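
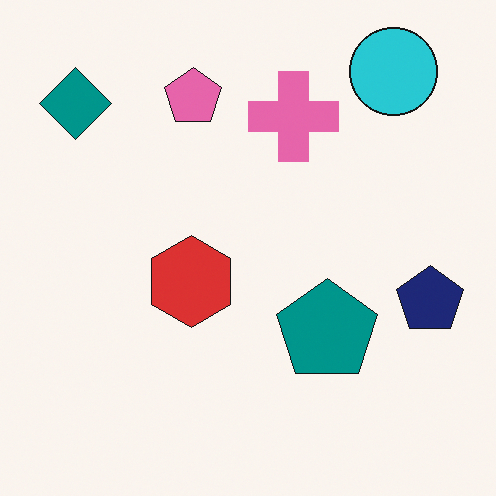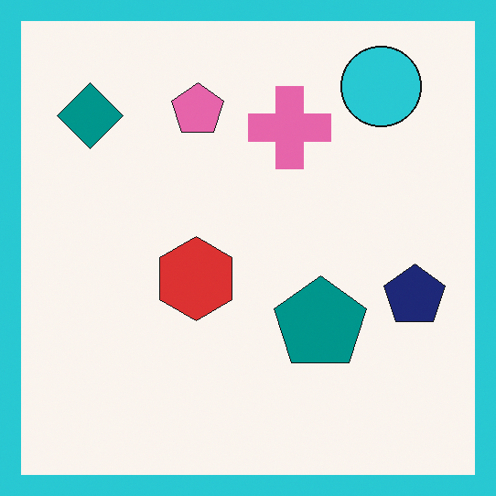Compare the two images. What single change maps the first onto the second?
The transformation is: framed with a cyan border.

A solid cyan frame runs around the edge of the second image, with the content slightly shrunk inside it.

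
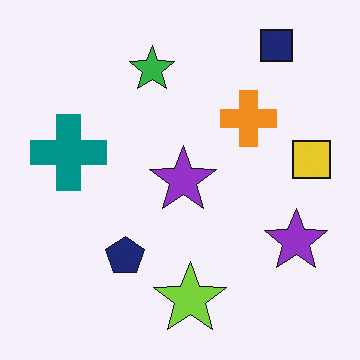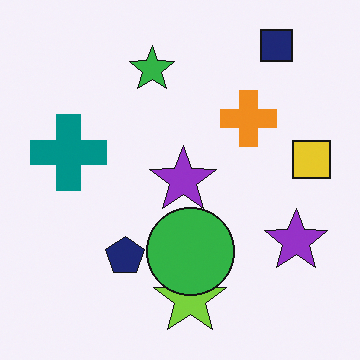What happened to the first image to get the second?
The second image is the first overlaid with an additional green circle.

A green circle appears in the second image that is absent from the first.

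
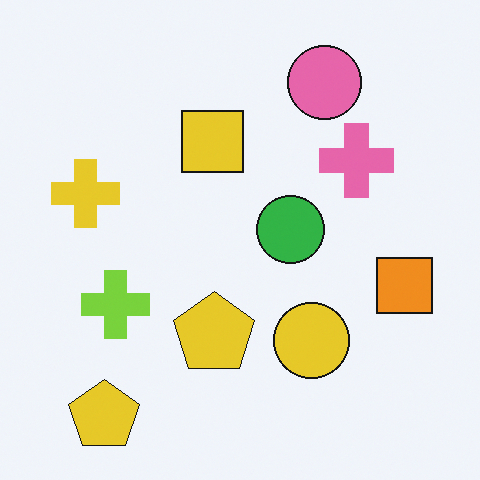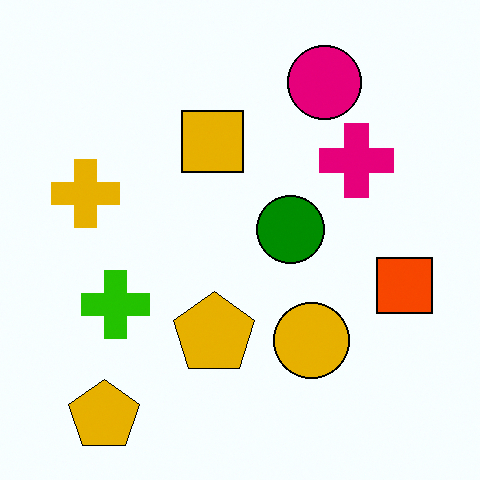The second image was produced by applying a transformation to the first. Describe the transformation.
The image was given much higher contrast.

Tones are pushed away from mid-grey across the whole image — a global contrast change.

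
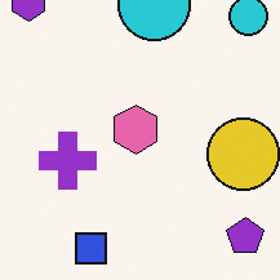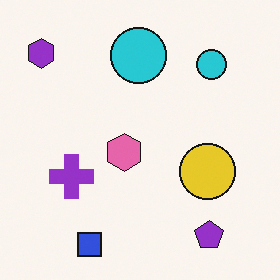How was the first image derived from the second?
The transformation is: cropped to a modestly smaller region and rescaled.

The visible shapes are larger and the field of view is narrower; shapes near the original edges may be partly or wholly outside the frame — a crop-and-rescale.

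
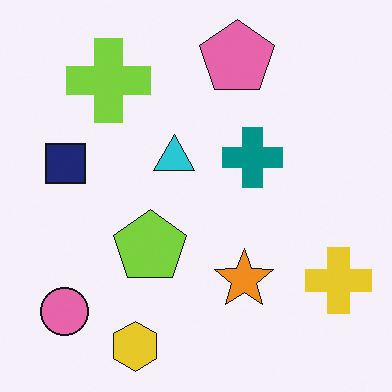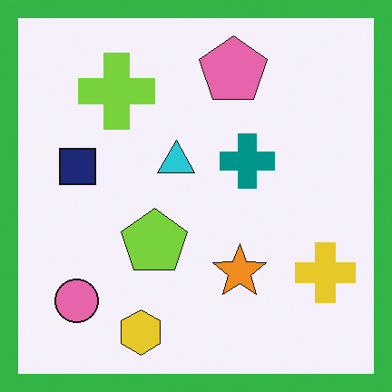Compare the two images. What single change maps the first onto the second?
It was framed with a green border.

A solid green frame runs around the edge of the second image, with the content slightly shrunk inside it.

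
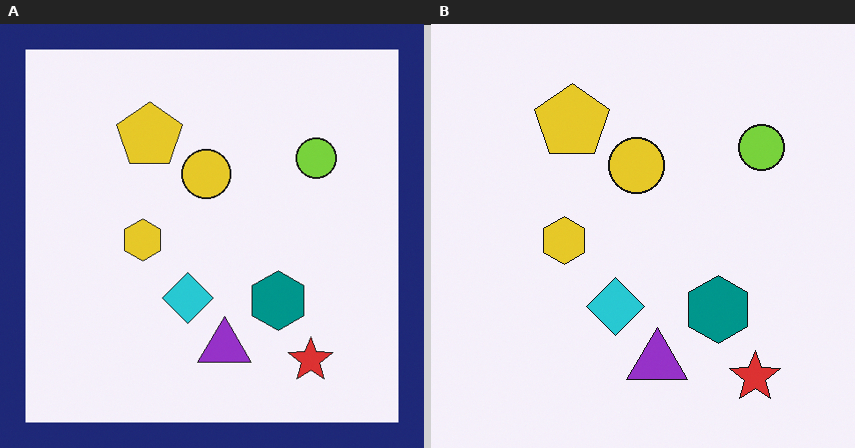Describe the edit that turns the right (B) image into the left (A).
It was framed with a navy border.

A solid navy frame runs around the edge of the left (A) image, with the content slightly shrunk inside it.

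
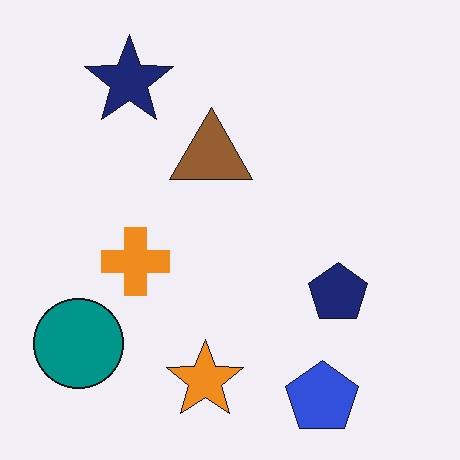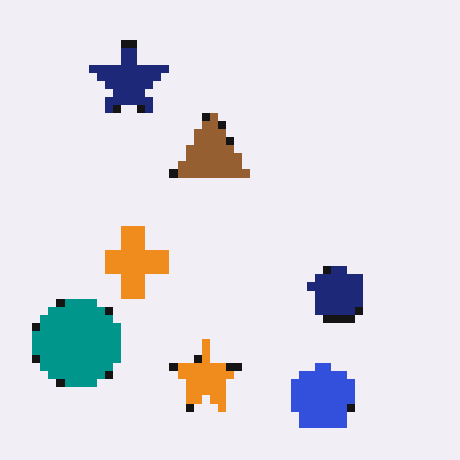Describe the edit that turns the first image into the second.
This is the original image pixelated into visible square blocks.

Shapes are reduced to large square blocks; fine edges and outlines are lost — a downscale-then-upscale (mosaic) effect.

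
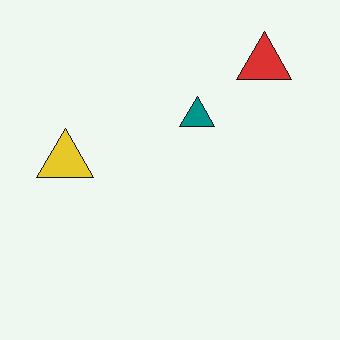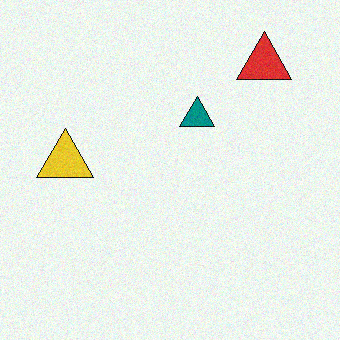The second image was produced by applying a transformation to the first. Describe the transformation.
This is the original image degraded with light additive noise.

Random speckle covers the whole image, including the flat background.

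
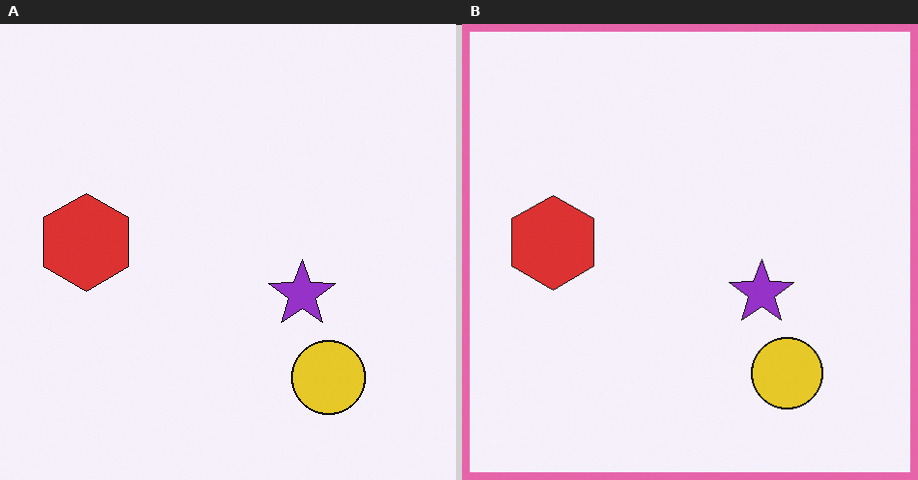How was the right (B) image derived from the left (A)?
The transformation is: framed with a pink border.

A solid pink frame runs around the edge of the right (B) image, with the content slightly shrunk inside it.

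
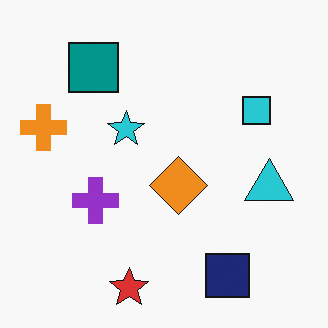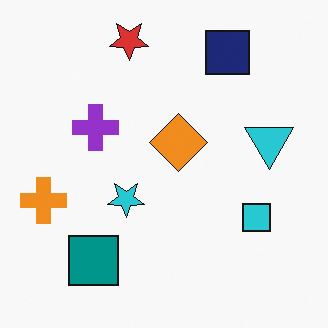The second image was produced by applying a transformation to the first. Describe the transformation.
This is the original image flipped vertically (top ↔ bottom).

The red star is in the bottom of the first image and the top of the second — shapes on opposite sides of the horizontal midline have swapped in a mirror flip.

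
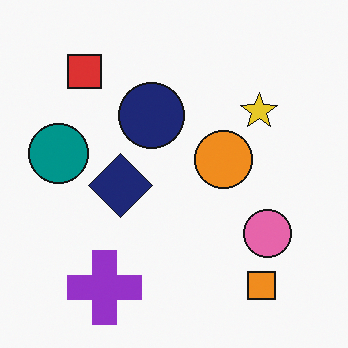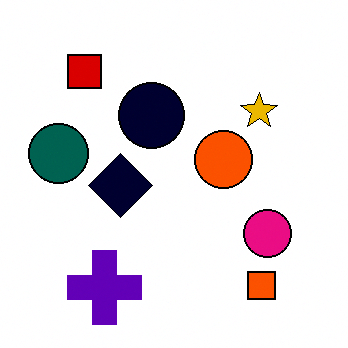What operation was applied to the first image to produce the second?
The transformation is: given much higher contrast.

Tones are pushed away from mid-grey across the whole image — a global contrast change.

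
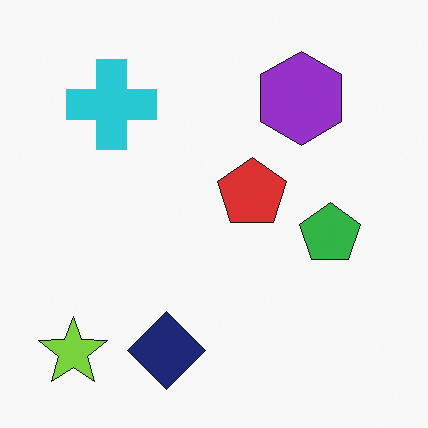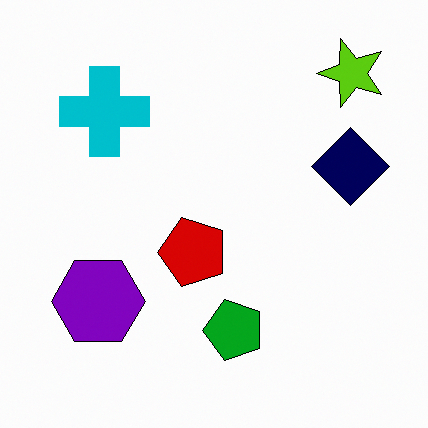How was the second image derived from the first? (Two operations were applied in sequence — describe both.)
The image was transposed (reflected across the top-left ↔ bottom-right diagonal), then given slightly increased contrast.

Shapes have swapped their row and column positions — what was in the top-right is now in the bottom-left — a diagonal reflection. Tones are pushed away from mid-grey across the whole image — a global contrast change.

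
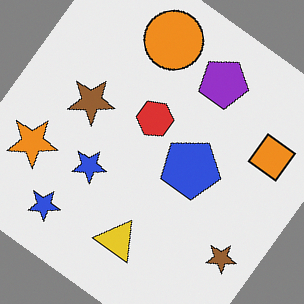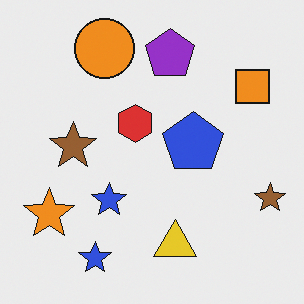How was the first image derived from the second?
Rotated clockwise by a large amount — several tens of degrees.

Every shape is tilted by the same angle and the image corners show triangular fill wedges — a whole-image rotation by a non-right angle.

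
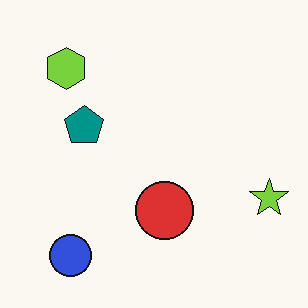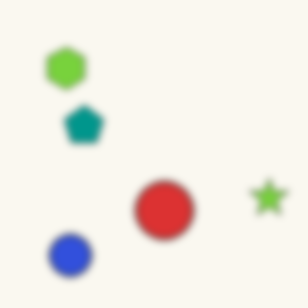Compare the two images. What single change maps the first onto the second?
The second image is the first noticeably gaussian-blurred.

Shape edges and outlines are uniformly softened across the whole image.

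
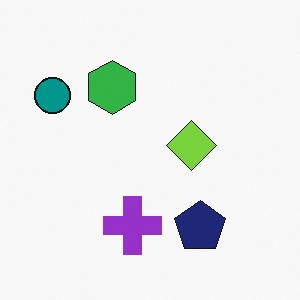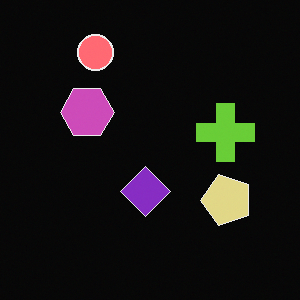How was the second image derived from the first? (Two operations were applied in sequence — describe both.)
Color-inverted (negative), then transposed (reflected across the top-left ↔ bottom-right diagonal).

The light background has become dark and every shape's color is its complement — a photographic negative. Shapes have swapped their row and column positions — what was in the top-right is now in the bottom-left — a diagonal reflection.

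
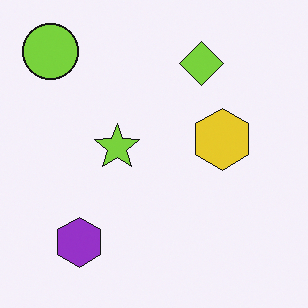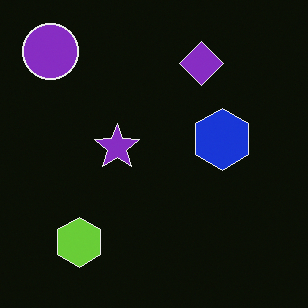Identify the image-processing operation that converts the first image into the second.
The transformation is: color-inverted (negative).

The light background has become dark and every shape's color is its complement — a photographic negative.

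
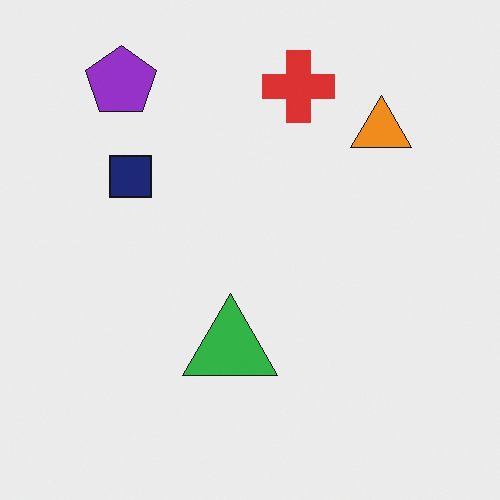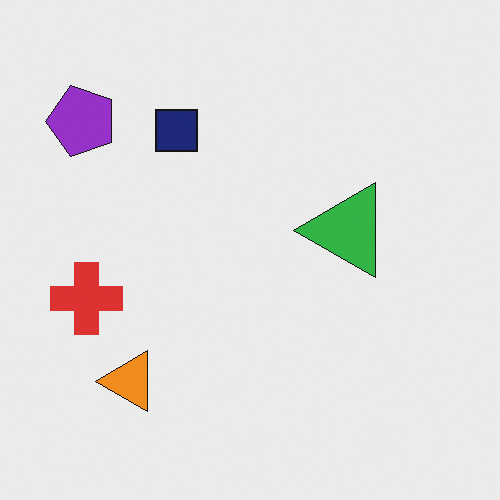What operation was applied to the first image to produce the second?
The image was transposed (reflected across the top-left ↔ bottom-right diagonal).

Shapes have swapped their row and column positions — what was in the top-right is now in the bottom-left — a diagonal reflection.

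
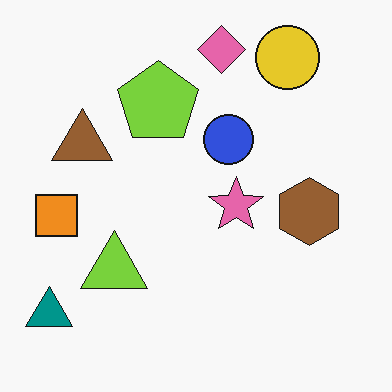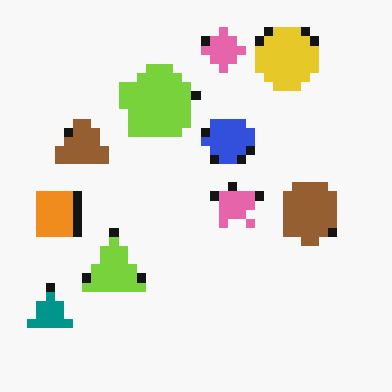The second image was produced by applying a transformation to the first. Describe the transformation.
Coarsely pixelated.

Shapes are reduced to large square blocks; fine edges and outlines are lost — a downscale-then-upscale (mosaic) effect.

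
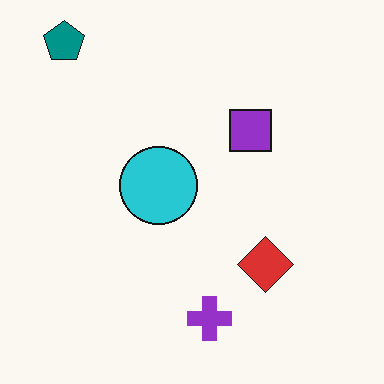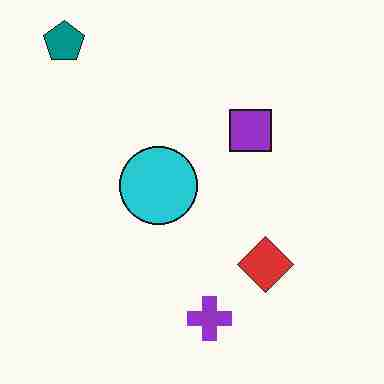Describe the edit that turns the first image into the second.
The second image is the first heavily JPEG-compressed with obvious blocking artifacts.

Blocky 8×8 compression artifacts appear around shape edges and the flat background shows ringing — characteristic JPEG degradation.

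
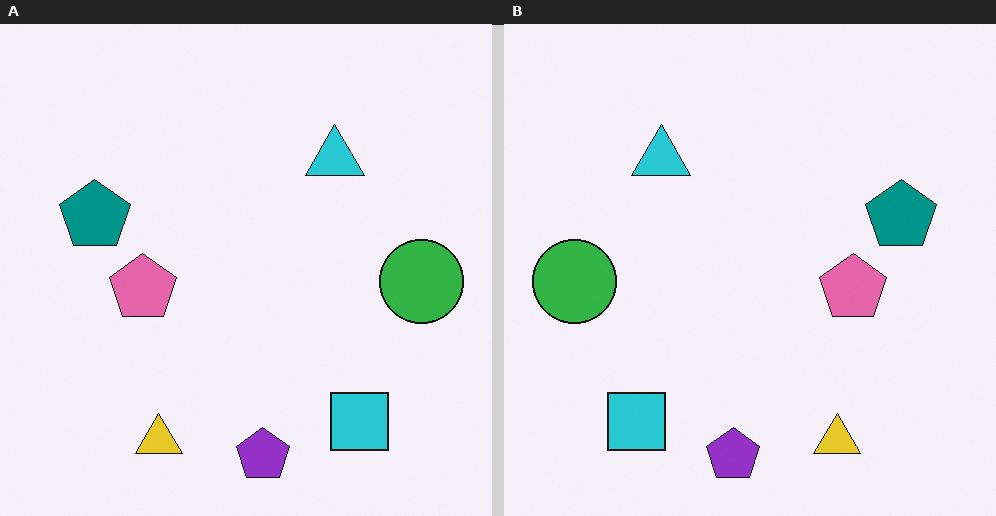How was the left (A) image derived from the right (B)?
Flipped horizontally (left ↔ right).

The green circle is in the left of the right (B) image and the right of the left (A) — shapes on opposite sides of the vertical midline have swapped in a mirror flip.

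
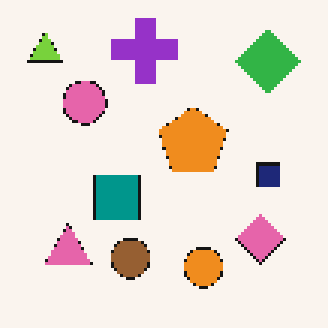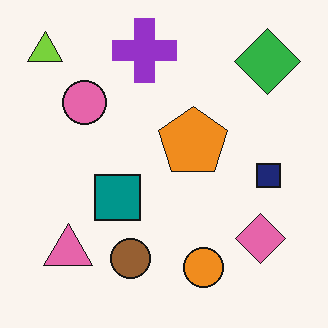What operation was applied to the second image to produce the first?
The first image is the second lightly pixelated (a mild mosaic effect).

Shapes are reduced to large square blocks; fine edges and outlines are lost — a downscale-then-upscale (mosaic) effect.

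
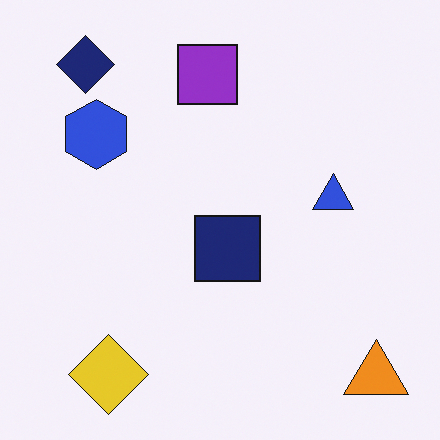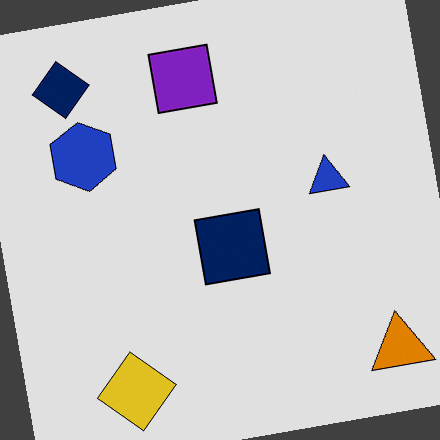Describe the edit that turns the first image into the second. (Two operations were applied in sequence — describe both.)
The transformation is: rotated counter-clockwise by a small amount, then posterized to a reduced palette.

Every shape is tilted by the same angle and the image corners show triangular fill wedges — a whole-image rotation by a non-right angle. Each flat color has snapped to a coarser quantized level — most visibly, the near-white background has dropped to a flat grey.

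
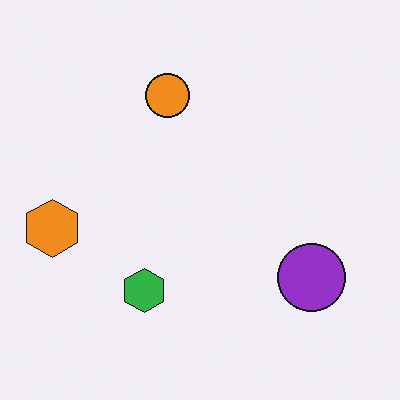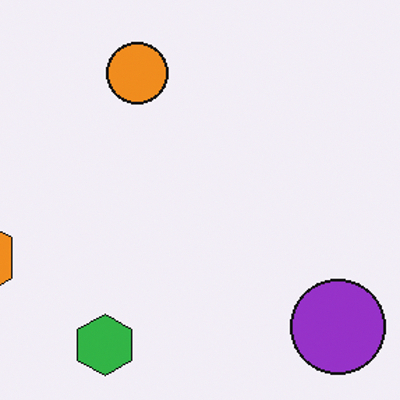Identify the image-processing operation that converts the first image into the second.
It was cropped to a modestly smaller region and rescaled.

The visible shapes are larger and the field of view is narrower; shapes near the original edges may be partly or wholly outside the frame — a crop-and-rescale.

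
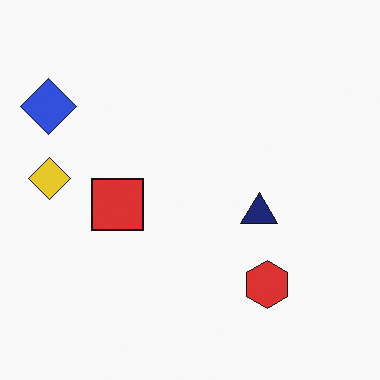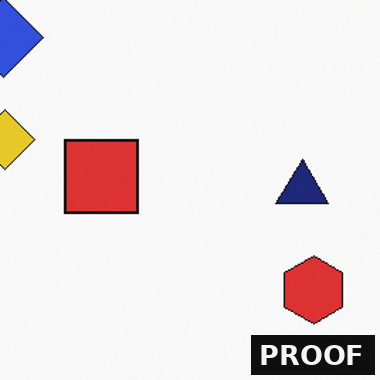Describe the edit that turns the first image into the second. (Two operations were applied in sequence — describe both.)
It was cropped slightly and scaled back up, then watermarked with the text "PROOF" in the lower-right corner.

The visible shapes are larger and the field of view is narrower; shapes near the original edges may be partly or wholly outside the frame — a crop-and-rescale. A dark label reading "PROOF" appears in the lower-right corner.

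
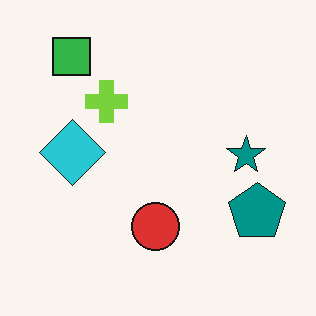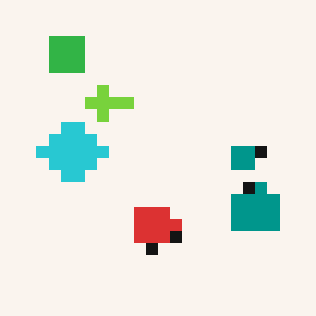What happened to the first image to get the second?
The image was coarsely pixelated.

Shapes are reduced to large square blocks; fine edges and outlines are lost — a downscale-then-upscale (mosaic) effect.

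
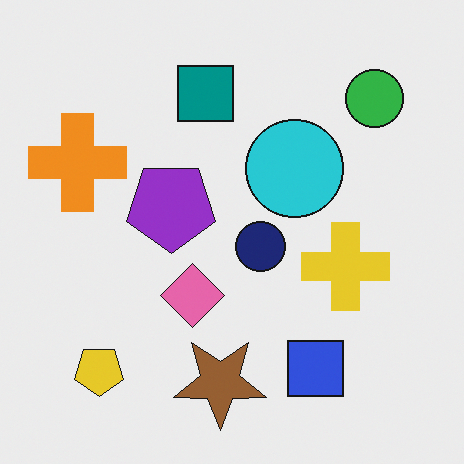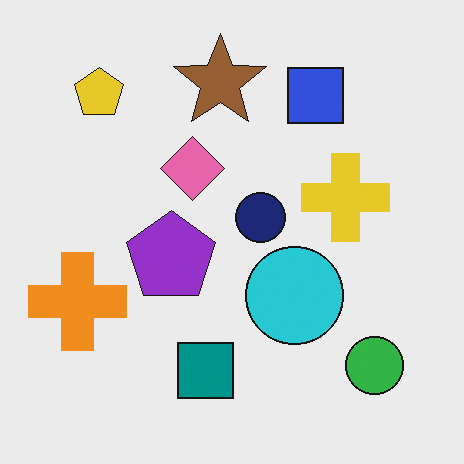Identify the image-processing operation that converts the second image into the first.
The first image is the second flipped vertically (top ↔ bottom).

The brown star is in the top of the second image and the bottom of the first — shapes on opposite sides of the horizontal midline have swapped in a mirror flip.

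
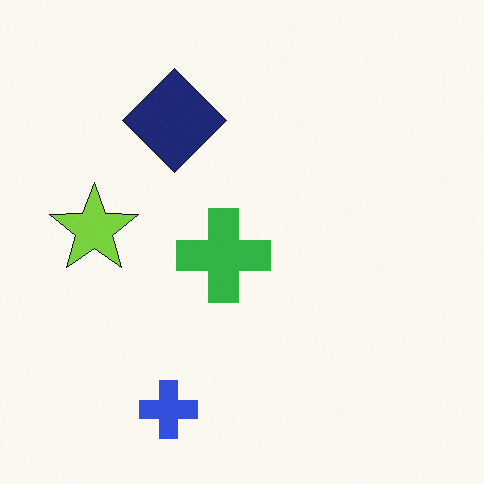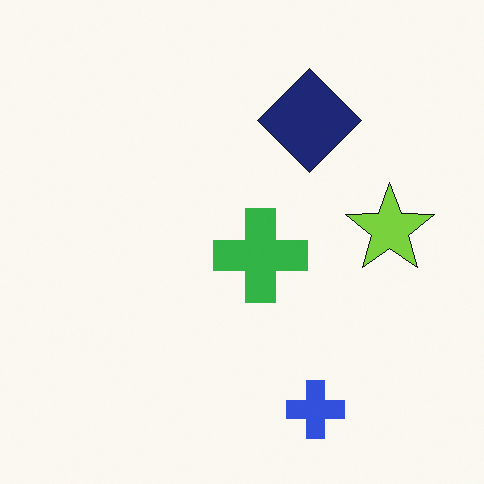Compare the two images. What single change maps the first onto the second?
The image was flipped horizontally (left ↔ right).

The lime star is in the left of the first image and the right of the second — shapes on opposite sides of the vertical midline have swapped in a mirror flip.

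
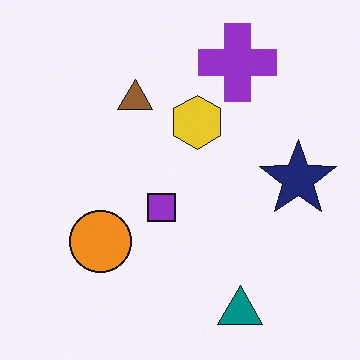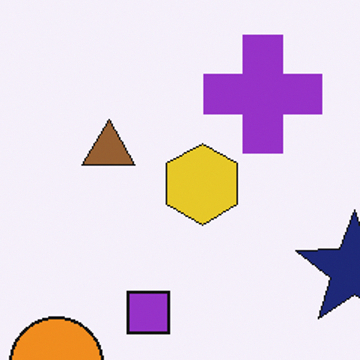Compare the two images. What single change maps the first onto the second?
The second image is the first cropped to a modestly smaller region and rescaled.

The visible shapes are larger and the field of view is narrower; shapes near the original edges may be partly or wholly outside the frame — a crop-and-rescale.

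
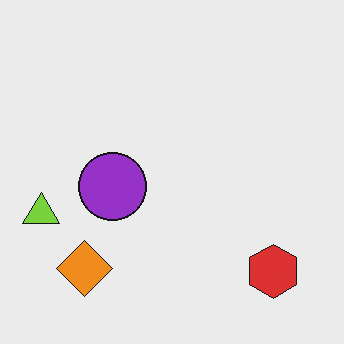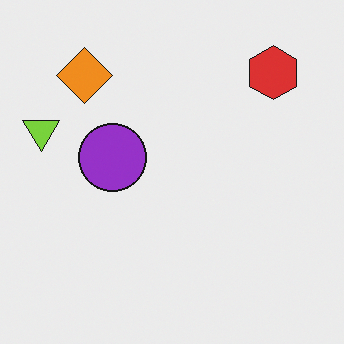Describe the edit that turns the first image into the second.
The transformation is: flipped vertically (top ↔ bottom).

The red hexagon is in the bottom-right of the first image and the top-right of the second — shapes on opposite sides of the horizontal midline have swapped in a mirror flip.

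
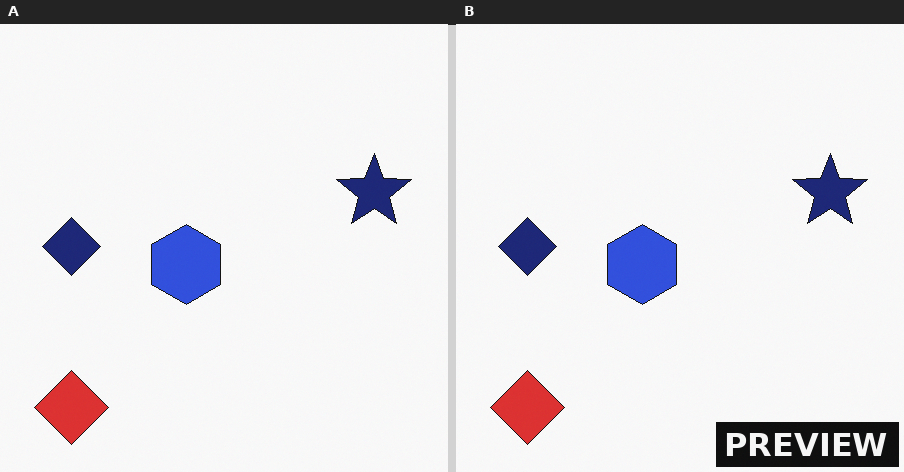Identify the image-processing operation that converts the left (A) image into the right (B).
The image was watermarked with the text "PREVIEW" in the lower-right corner.

A dark label reading "PREVIEW" appears in the lower-right corner.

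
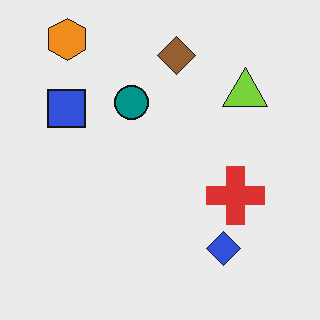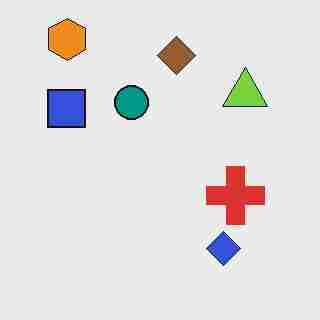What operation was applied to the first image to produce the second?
The image was degraded with heavy JPEG compression.

Blocky 8×8 compression artifacts appear around shape edges and the flat background shows ringing — characteristic JPEG degradation.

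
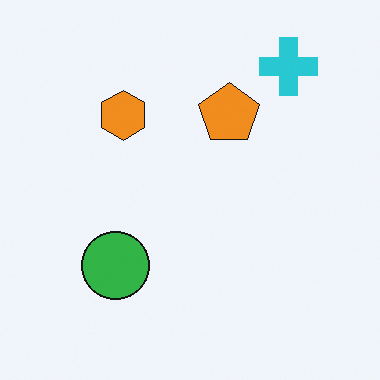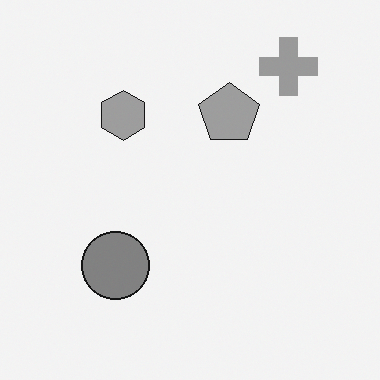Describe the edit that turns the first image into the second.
The second image is the first converted to grayscale.

All color is removed — every shape is now a shade of grey.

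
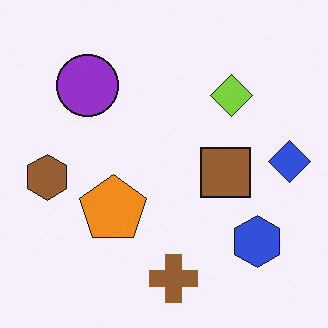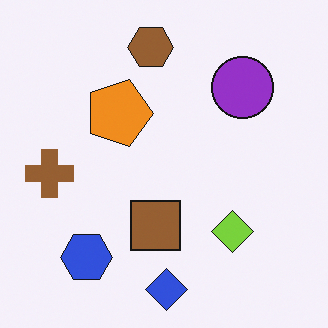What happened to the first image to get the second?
This is the original image rotated 90° clockwise.

The blue diamond sits in the right of the first image and the bottom of the second — consistent with a whole-image 90° clockwise rotation.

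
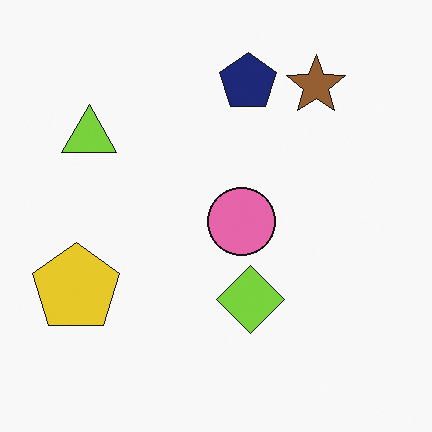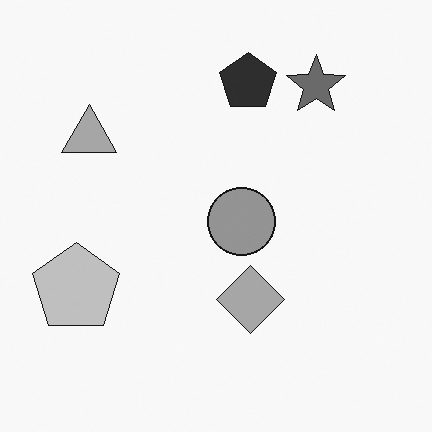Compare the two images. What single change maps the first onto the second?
The image was converted to grayscale.

All color is removed — every shape is now a shade of grey.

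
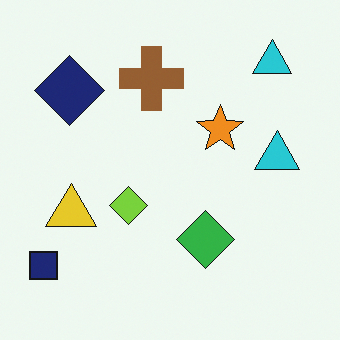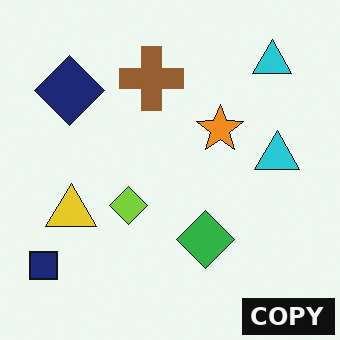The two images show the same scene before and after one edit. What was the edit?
This is the original image watermarked with the text "COPY" in the lower-right corner.

A dark label reading "COPY" appears in the lower-right corner.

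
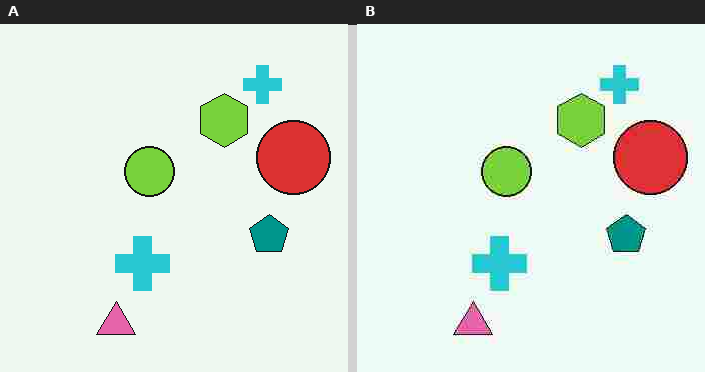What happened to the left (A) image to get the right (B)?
It was heavily JPEG-compressed with obvious blocking artifacts.

Blocky 8×8 compression artifacts appear around shape edges and the flat background shows ringing — characteristic JPEG degradation.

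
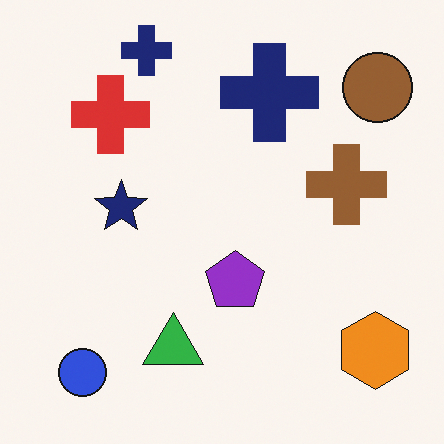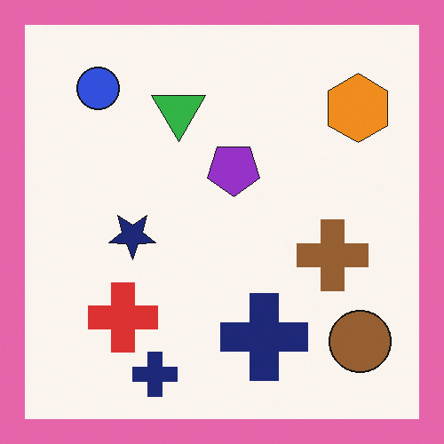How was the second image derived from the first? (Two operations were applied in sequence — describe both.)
The image was flipped vertically (top ↔ bottom), then framed with a pink border.

The blue circle is in the bottom-left of the first image and the top-left of the second — shapes on opposite sides of the horizontal midline have swapped in a mirror flip. A solid pink frame runs around the edge of the second image, with the content slightly shrunk inside it.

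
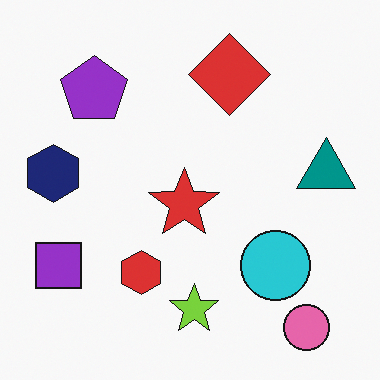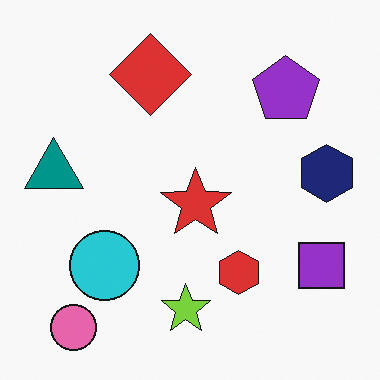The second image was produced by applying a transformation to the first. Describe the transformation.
It was flipped horizontally (left ↔ right).

The navy hexagon is in the left of the first image and the right of the second — shapes on opposite sides of the vertical midline have swapped in a mirror flip.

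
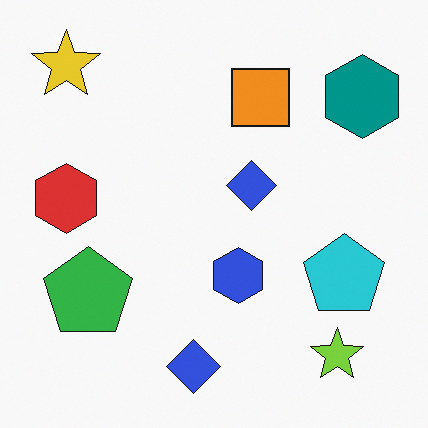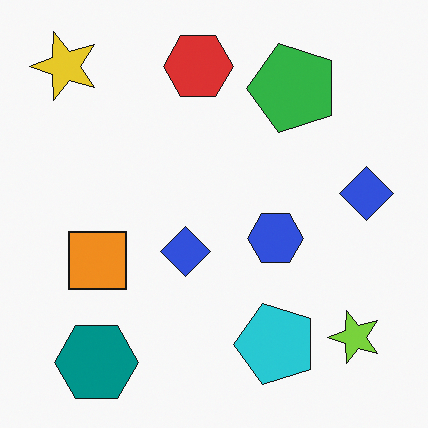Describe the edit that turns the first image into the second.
The second image is the first transposed (reflected across the top-left ↔ bottom-right diagonal).

Shapes have swapped their row and column positions — what was in the top-right is now in the bottom-left — a diagonal reflection.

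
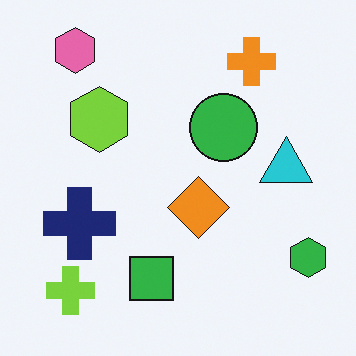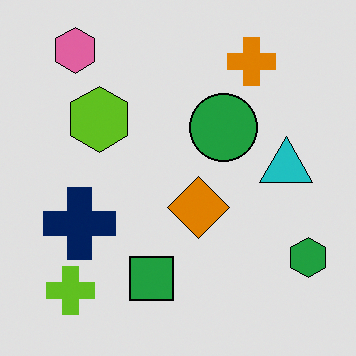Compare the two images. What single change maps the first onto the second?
Moderately posterized.

Each flat color has snapped to a coarser quantized level — most visibly, the near-white background has dropped to a flat grey.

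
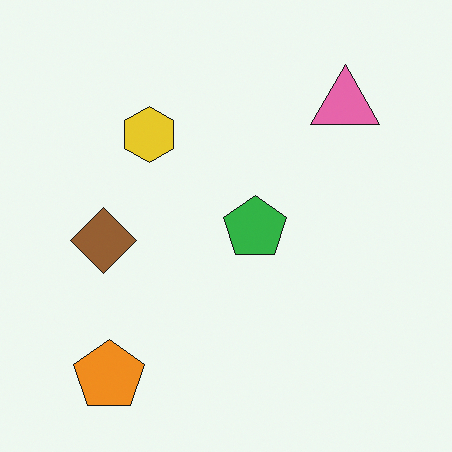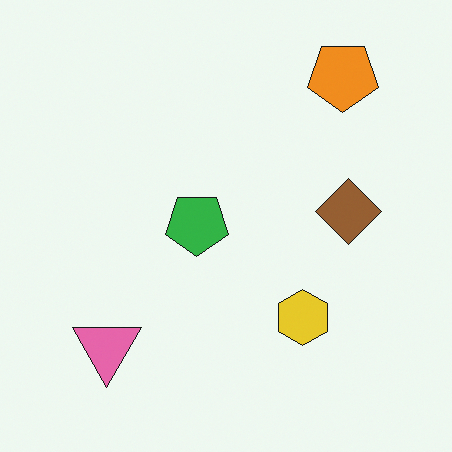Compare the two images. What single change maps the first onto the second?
The transformation is: rotated 180°.

The orange pentagon sits in the bottom-left of the first image and the top-right of the second — consistent with a whole-image 180° rotation.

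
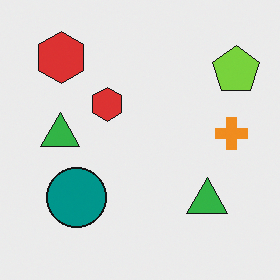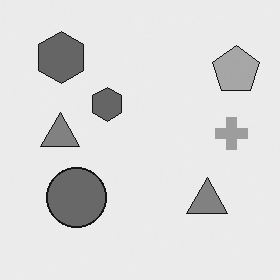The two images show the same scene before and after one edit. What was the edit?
The transformation is: converted to grayscale.

All color is removed — every shape is now a shade of grey.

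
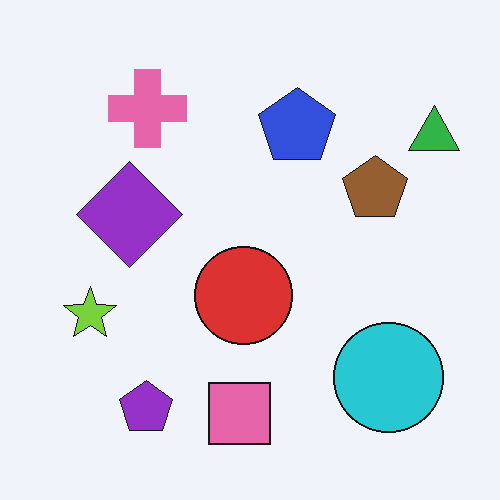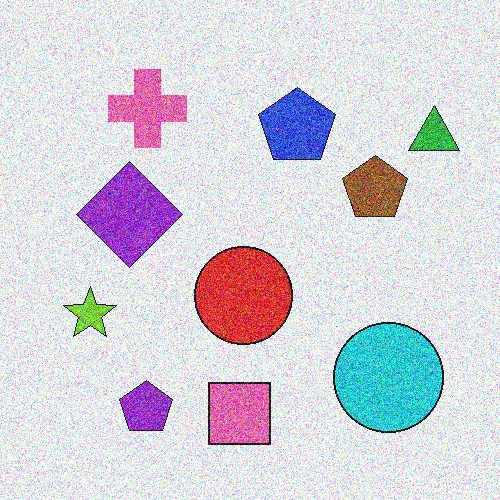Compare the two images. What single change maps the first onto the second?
The image was degraded with heavy additive noise.

Random speckle covers the whole image, including the flat background.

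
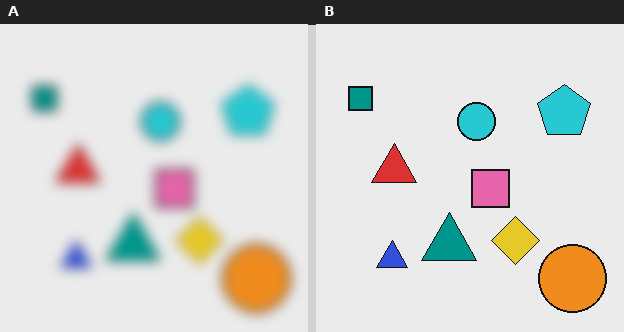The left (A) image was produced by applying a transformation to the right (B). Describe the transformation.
Strongly gaussian-blurred.

Shape edges and outlines are uniformly softened across the whole image.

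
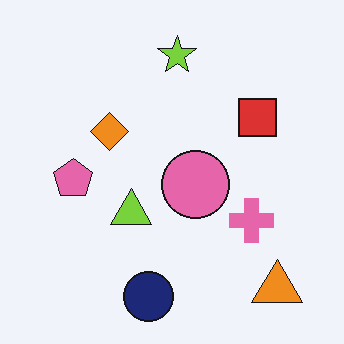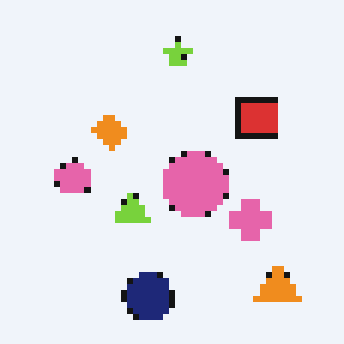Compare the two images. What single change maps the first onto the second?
It was moderately pixelated.

Shapes are reduced to large square blocks; fine edges and outlines are lost — a downscale-then-upscale (mosaic) effect.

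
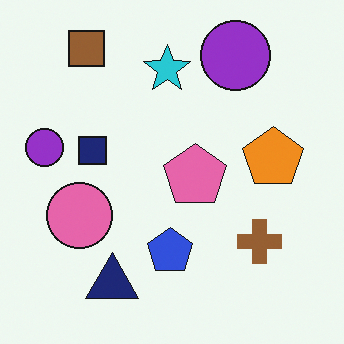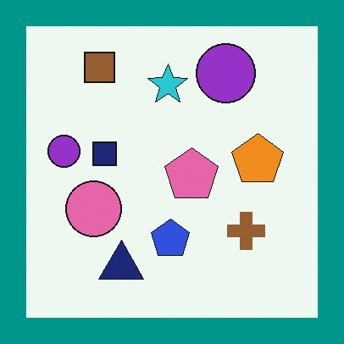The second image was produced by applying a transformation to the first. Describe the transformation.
Framed with a teal border.

A solid teal frame runs around the edge of the second image, with the content slightly shrunk inside it.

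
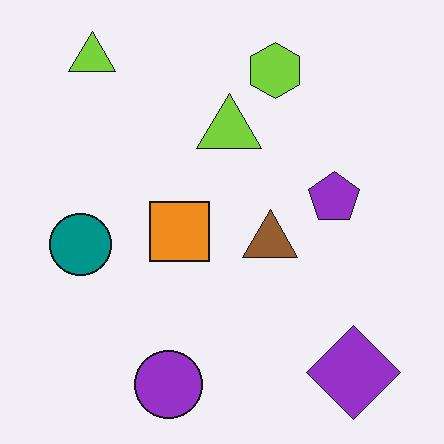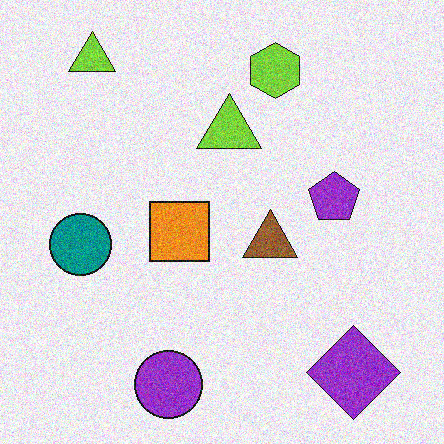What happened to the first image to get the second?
It was degraded with moderate additive noise.

Random speckle covers the whole image, including the flat background.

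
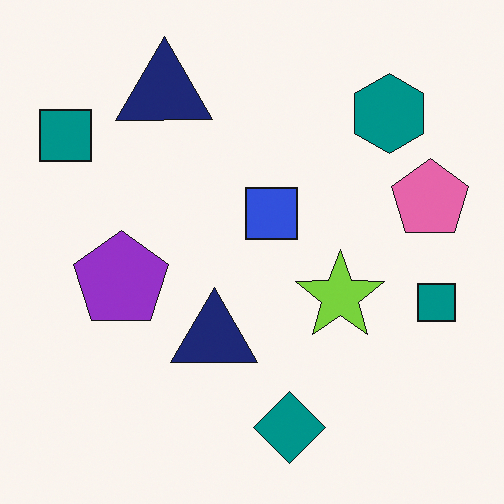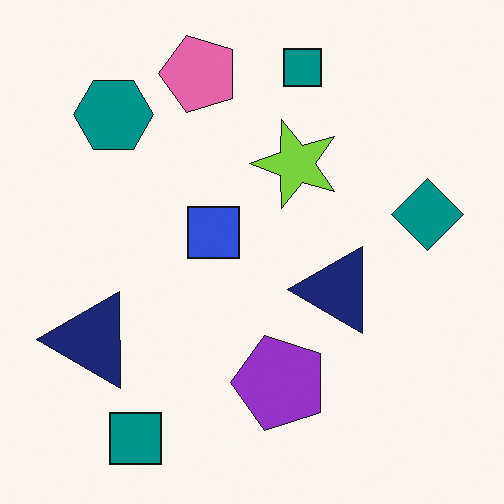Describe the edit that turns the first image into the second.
The second image is the first rotated 90° counter-clockwise.

The teal hexagon sits in the top-right of the first image and the top-left of the second — consistent with a whole-image 90° counter-clockwise rotation.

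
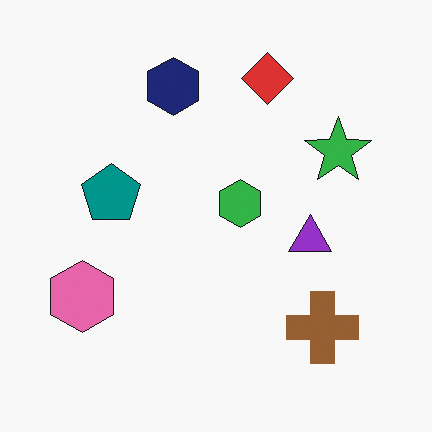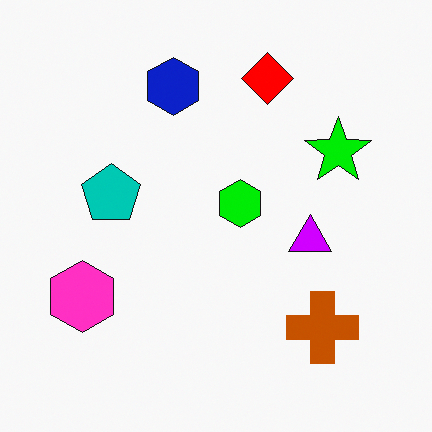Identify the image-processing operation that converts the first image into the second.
The image was made much more vivid (saturation change).

All colors are more vivid — a global saturation change.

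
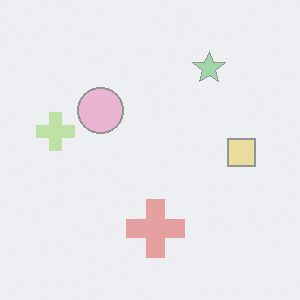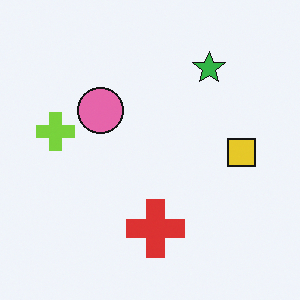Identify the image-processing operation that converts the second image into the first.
The transformation is: given much lower contrast.

Tones are pushed toward mid-grey across the whole image — a global contrast change.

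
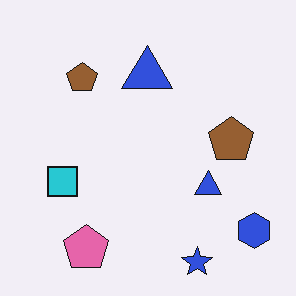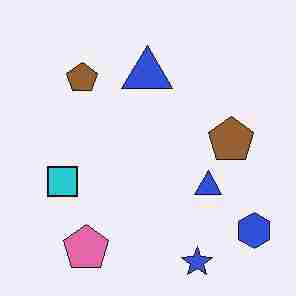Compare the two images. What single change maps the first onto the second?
The second image is the first degraded with heavy JPEG compression.

Blocky 8×8 compression artifacts appear around shape edges and the flat background shows ringing — characteristic JPEG degradation.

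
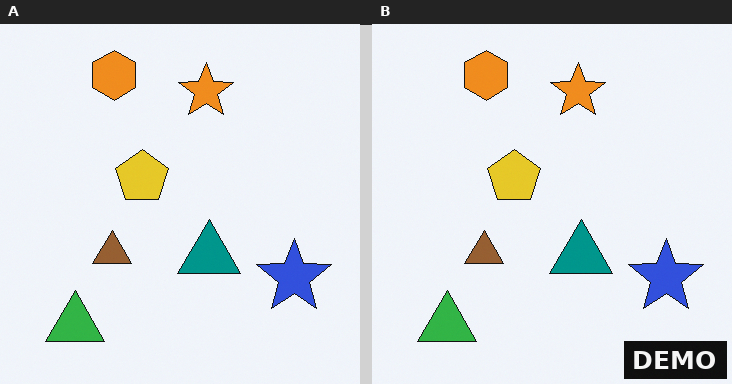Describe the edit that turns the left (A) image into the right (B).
Watermarked with the text "DEMO" in the lower-right corner.

A dark label reading "DEMO" appears in the lower-right corner.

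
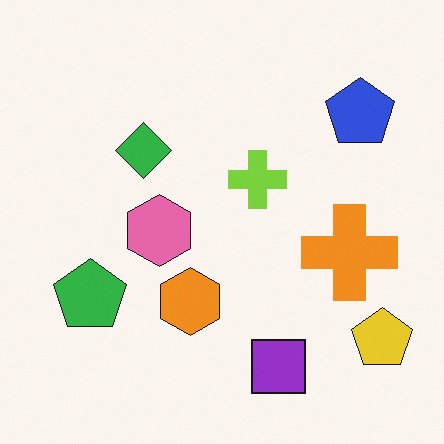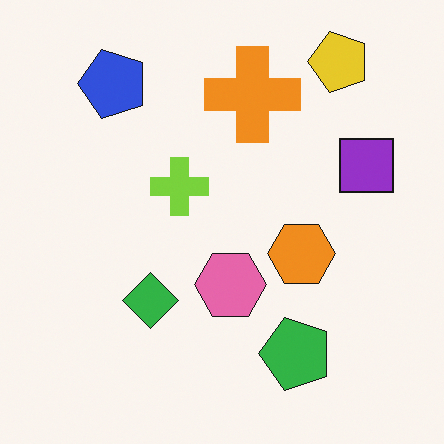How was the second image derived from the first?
The transformation is: rotated 90° counter-clockwise.

The yellow pentagon sits in the bottom-right of the first image and the top-right of the second — consistent with a whole-image 90° counter-clockwise rotation.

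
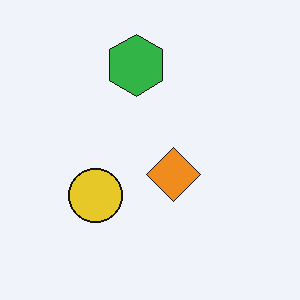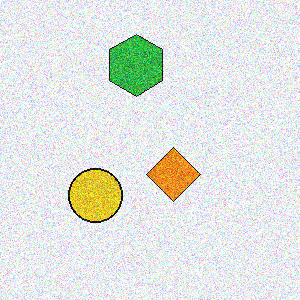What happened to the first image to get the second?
The transformation is: degraded with heavy additive noise.

Random speckle covers the whole image, including the flat background.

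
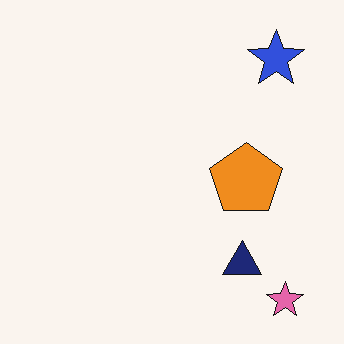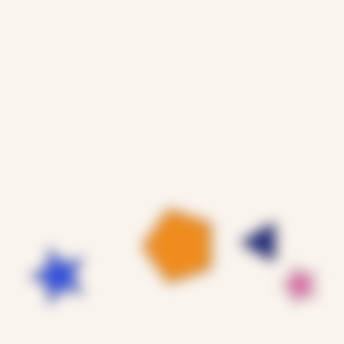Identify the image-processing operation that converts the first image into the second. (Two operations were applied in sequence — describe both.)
Heavily blurred, then transposed (reflected across the top-left ↔ bottom-right diagonal).

Shape edges and outlines are uniformly softened across the whole image. Shapes have swapped their row and column positions — what was in the top-right is now in the bottom-left — a diagonal reflection.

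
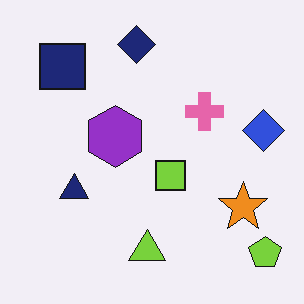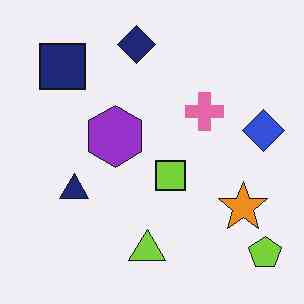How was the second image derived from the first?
The transformation is: given moderate JPEG compression.

Blocky 8×8 compression artifacts appear around shape edges and the flat background shows ringing — characteristic JPEG degradation.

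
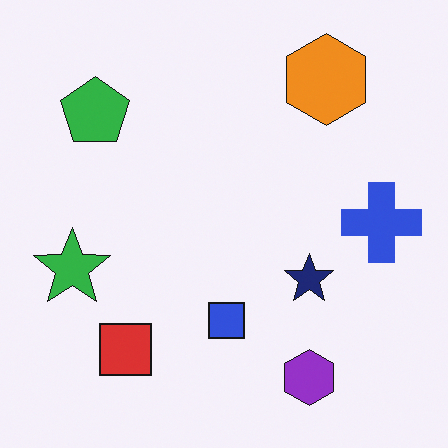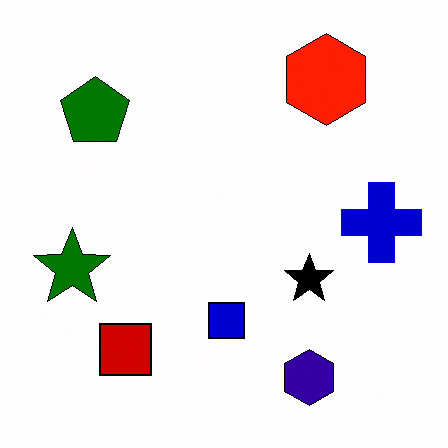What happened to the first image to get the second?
It was boosted in contrast.

Tones are pushed away from mid-grey across the whole image — a global contrast change.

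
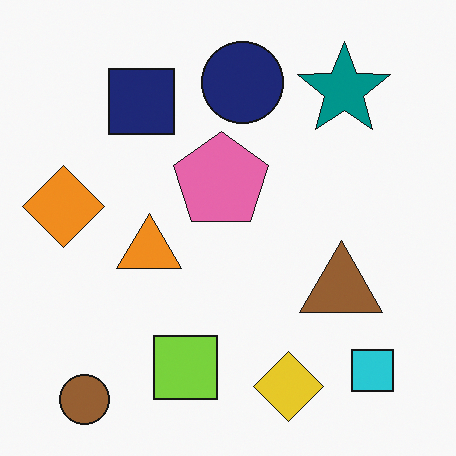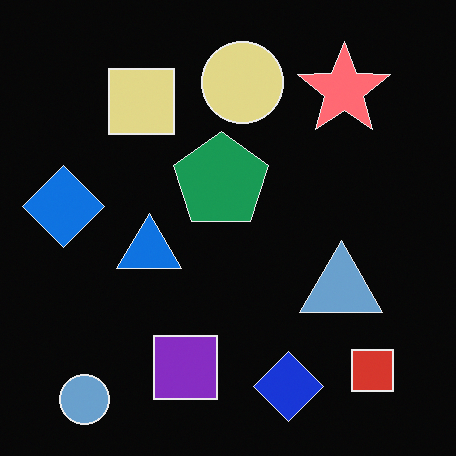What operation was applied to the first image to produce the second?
Color-inverted (negative).

The light background has become dark and every shape's color is its complement — a photographic negative.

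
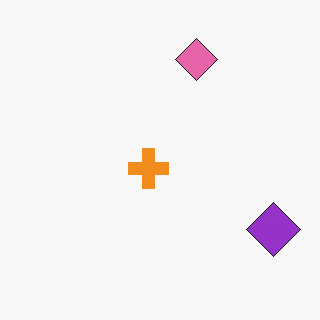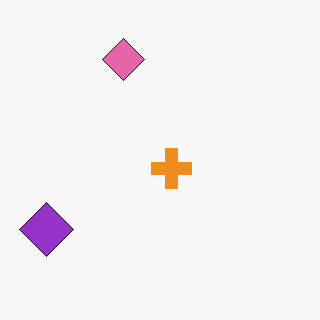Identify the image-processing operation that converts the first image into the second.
Flipped horizontally (left ↔ right).

The purple diamond is in the bottom-right of the first image and the bottom-left of the second — shapes on opposite sides of the vertical midline have swapped in a mirror flip.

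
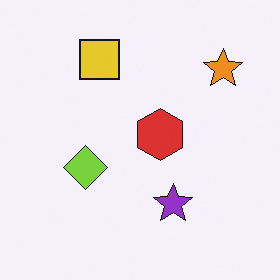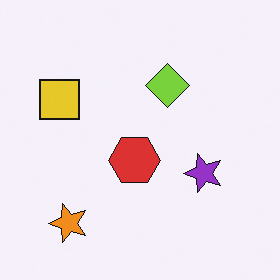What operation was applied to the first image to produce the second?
This is the original image transposed (reflected across the top-left ↔ bottom-right diagonal).

Shapes have swapped their row and column positions — what was in the top-right is now in the bottom-left — a diagonal reflection.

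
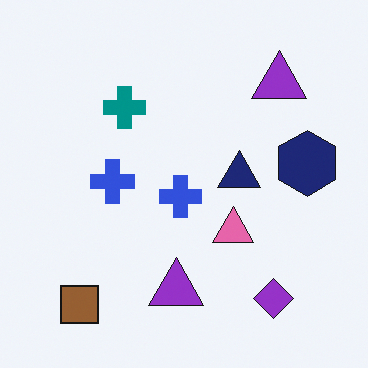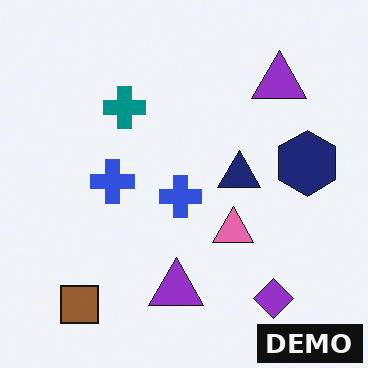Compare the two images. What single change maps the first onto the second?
The image was watermarked with the text "DEMO" in the lower-right corner.

A dark label reading "DEMO" appears in the lower-right corner.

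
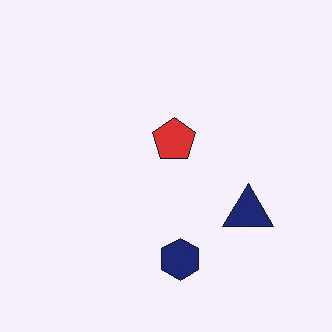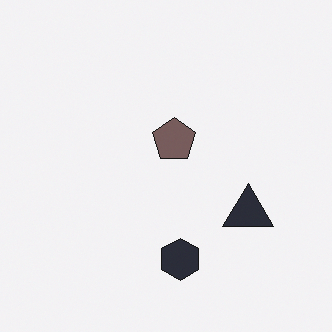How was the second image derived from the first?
It was heavily desaturated.

All colors are more muted and greyish — a global saturation change.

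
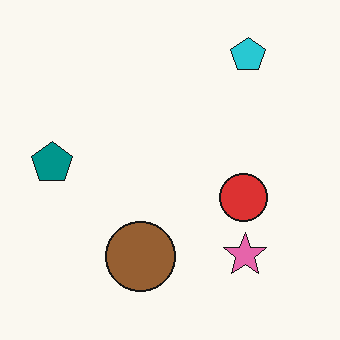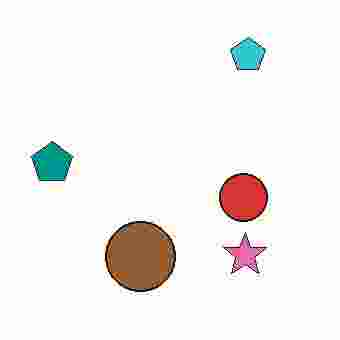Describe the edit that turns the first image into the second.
Degraded with heavy JPEG compression.

Blocky 8×8 compression artifacts appear around shape edges and the flat background shows ringing — characteristic JPEG degradation.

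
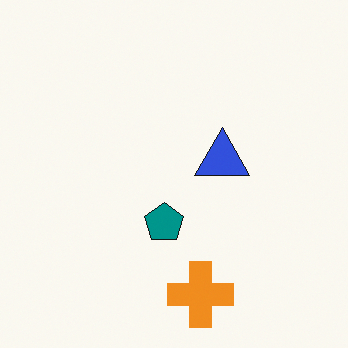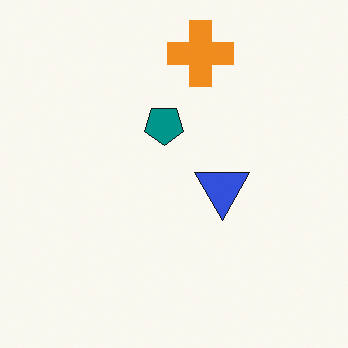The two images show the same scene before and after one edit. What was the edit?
It was flipped vertically (top ↔ bottom).

The orange cross is in the bottom of the first image and the top of the second — shapes on opposite sides of the horizontal midline have swapped in a mirror flip.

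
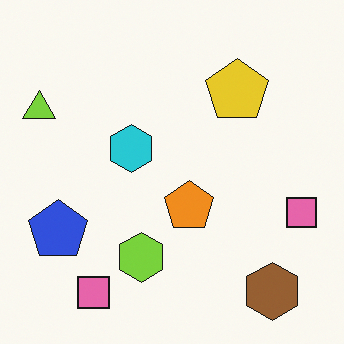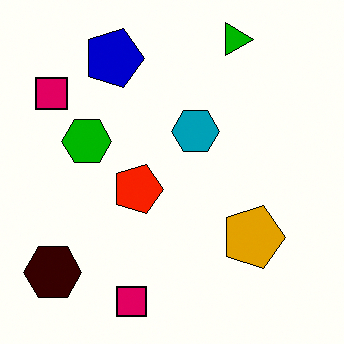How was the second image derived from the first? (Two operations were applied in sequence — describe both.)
Boosted in contrast, then rotated 90° clockwise.

Tones are pushed away from mid-grey across the whole image — a global contrast change. The brown hexagon sits in the bottom-right of the first image and the bottom-left of the second — consistent with a whole-image 90° clockwise rotation.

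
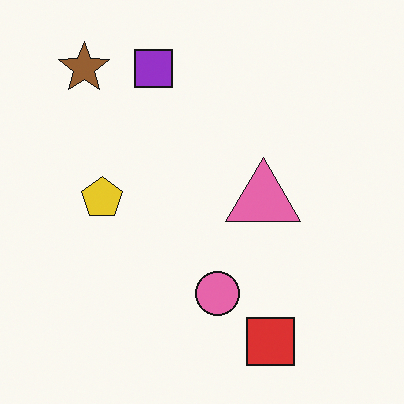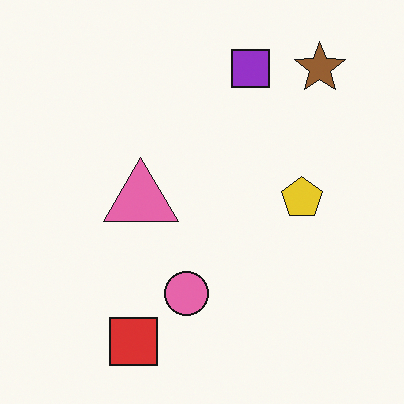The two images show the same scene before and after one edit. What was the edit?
The second image is the first flipped horizontally (left ↔ right).

The brown star is in the top-left of the first image and the top-right of the second — shapes on opposite sides of the vertical midline have swapped in a mirror flip.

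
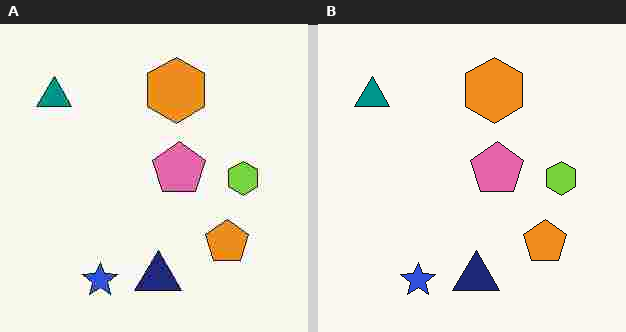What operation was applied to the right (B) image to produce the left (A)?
This is the original image degraded with heavy JPEG compression.

Blocky 8×8 compression artifacts appear around shape edges and the flat background shows ringing — characteristic JPEG degradation.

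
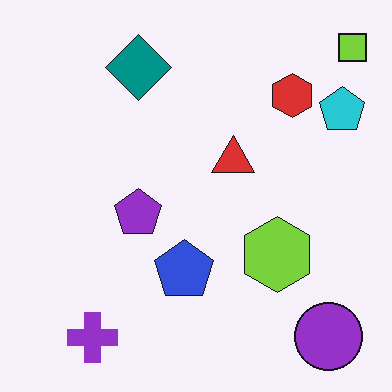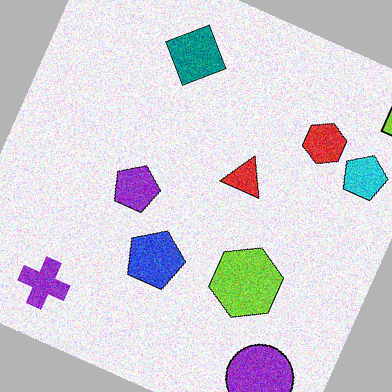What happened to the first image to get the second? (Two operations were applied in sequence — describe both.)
The transformation is: degraded with visible gaussian noise, then rotated clockwise by a moderate amount.

Random speckle covers the whole image, including the flat background. Every shape is tilted by the same angle and the image corners show triangular fill wedges — a whole-image rotation by a non-right angle.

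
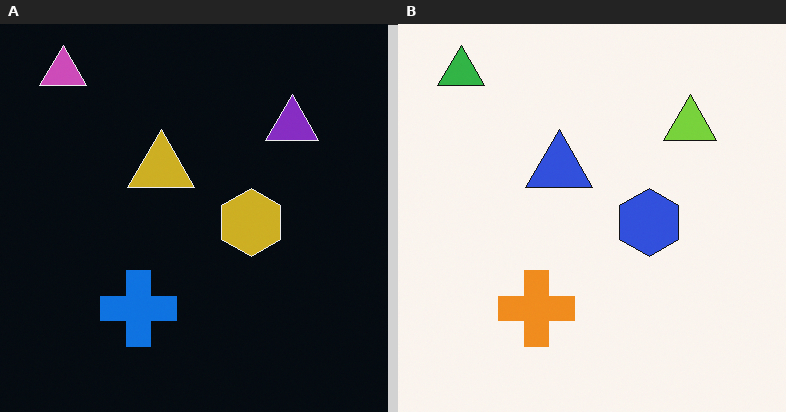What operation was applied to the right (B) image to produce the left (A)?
The left (A) image is the right (B) color-inverted (negative).

The light background has become dark and every shape's color is its complement — a photographic negative.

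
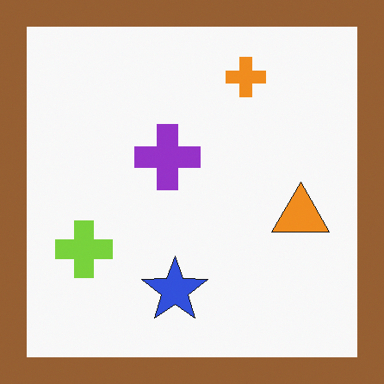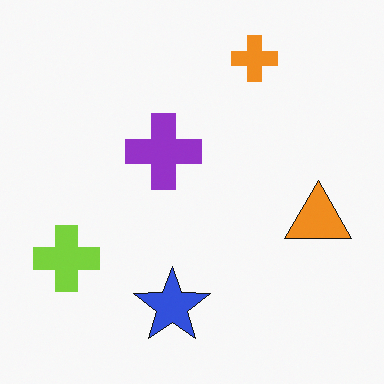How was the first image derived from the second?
The image was framed with a brown border.

A solid brown frame runs around the edge of the first image, with the content slightly shrunk inside it.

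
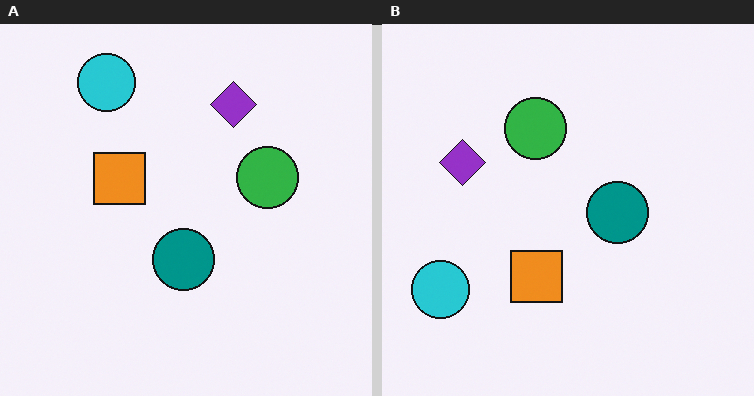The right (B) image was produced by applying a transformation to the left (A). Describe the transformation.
It was rotated 90° counter-clockwise.

The cyan circle sits in the top-left of the left (A) image and the bottom-left of the right (B) — consistent with a whole-image 90° counter-clockwise rotation.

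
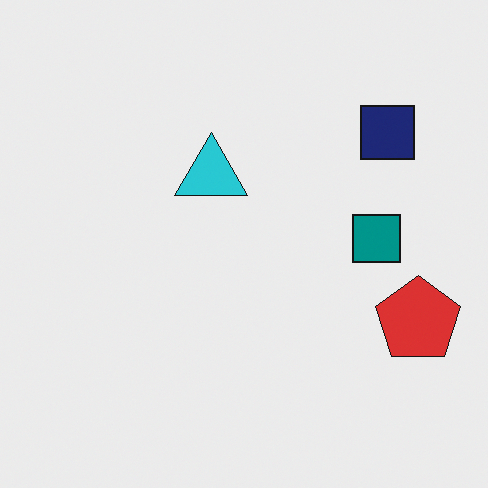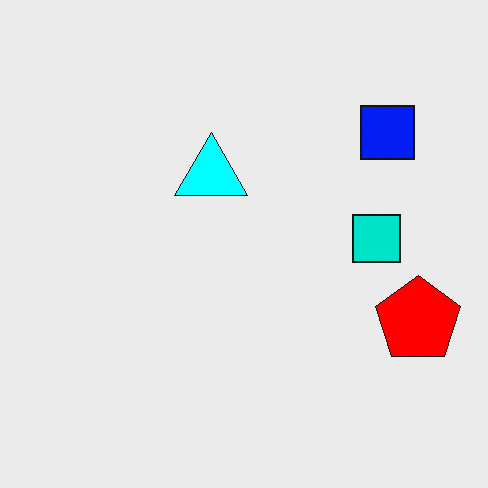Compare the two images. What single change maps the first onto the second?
This is the original image made much more vivid (saturation change).

All colors are more vivid — a global saturation change.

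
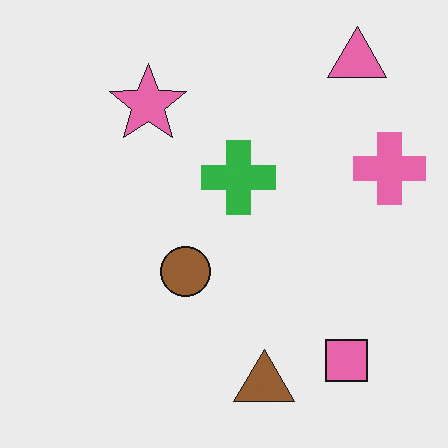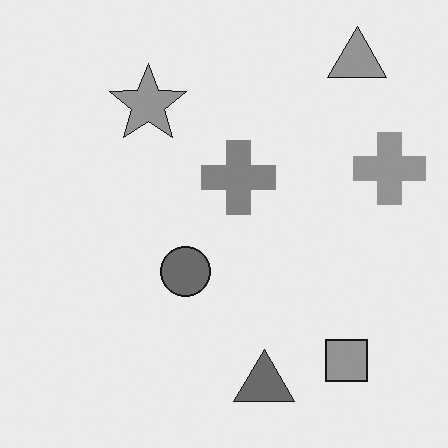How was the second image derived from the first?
Converted to grayscale.

All color is removed — every shape is now a shade of grey.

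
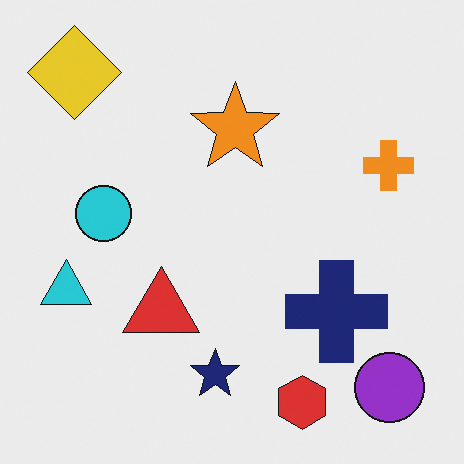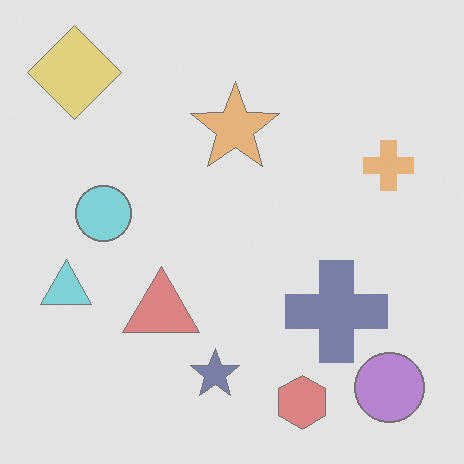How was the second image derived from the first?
Washed out (contrast reduced).

Tones are pushed toward mid-grey across the whole image — a global contrast change.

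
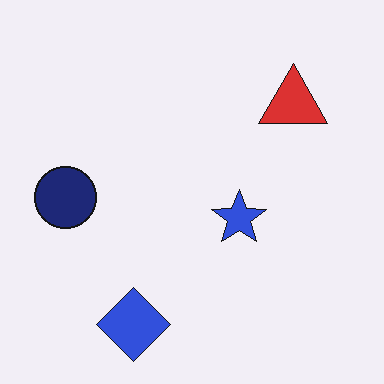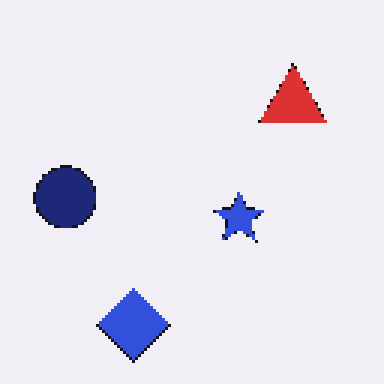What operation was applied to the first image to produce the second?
This is the original image lightly pixelated (a mild mosaic effect).

Shapes are reduced to large square blocks; fine edges and outlines are lost — a downscale-then-upscale (mosaic) effect.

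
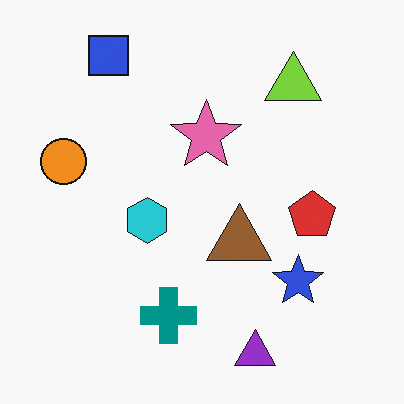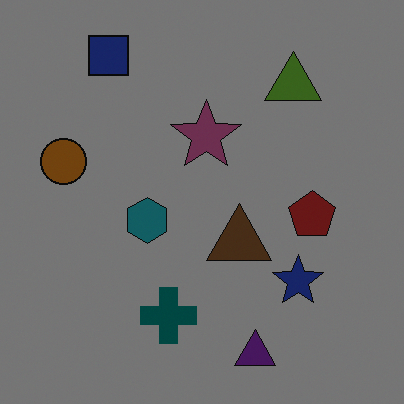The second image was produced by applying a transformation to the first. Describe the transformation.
It was noticeably darkened.

Every pixel — background and shapes alike — is uniformly darkened.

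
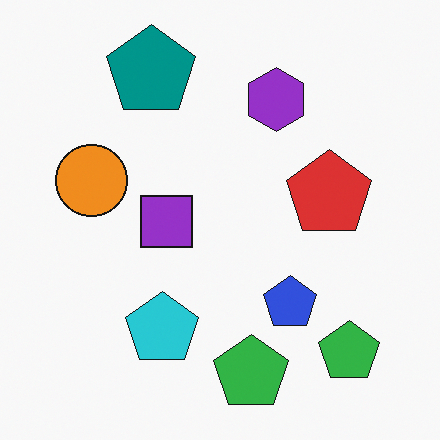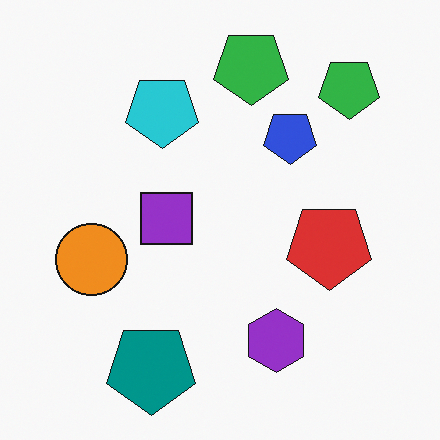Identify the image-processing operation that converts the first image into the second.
This is the original image flipped vertically (top ↔ bottom).

The teal pentagon is in the top of the first image and the bottom of the second — shapes on opposite sides of the horizontal midline have swapped in a mirror flip.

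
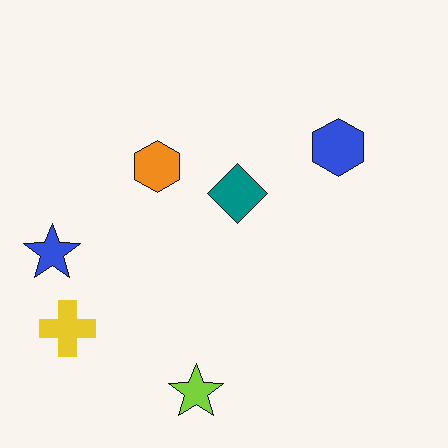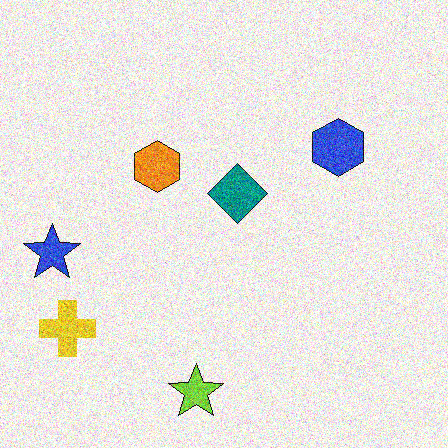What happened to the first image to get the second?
The second image is the first degraded with strong gaussian noise.

Random speckle covers the whole image, including the flat background.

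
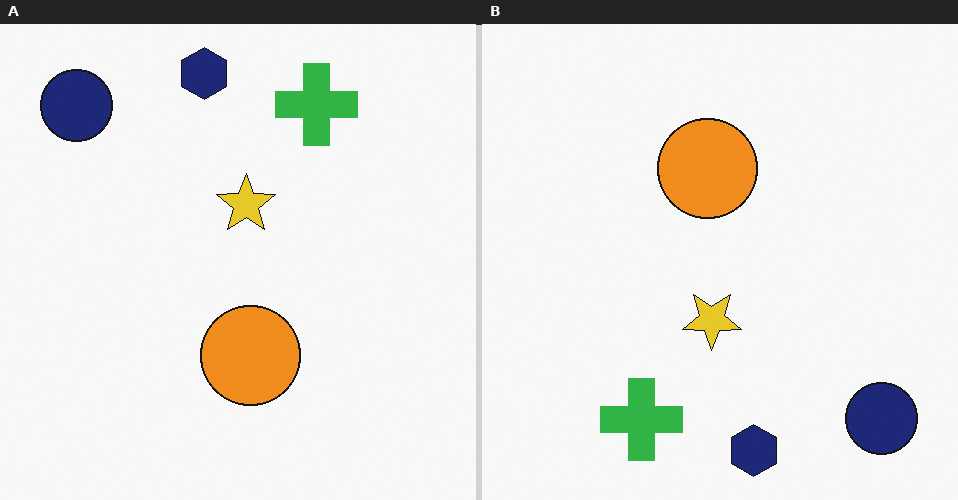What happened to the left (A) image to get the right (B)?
The image was rotated 180°.

The navy circle sits in the top-left of the left (A) image and the bottom-right of the right (B) — consistent with a whole-image 180° rotation.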